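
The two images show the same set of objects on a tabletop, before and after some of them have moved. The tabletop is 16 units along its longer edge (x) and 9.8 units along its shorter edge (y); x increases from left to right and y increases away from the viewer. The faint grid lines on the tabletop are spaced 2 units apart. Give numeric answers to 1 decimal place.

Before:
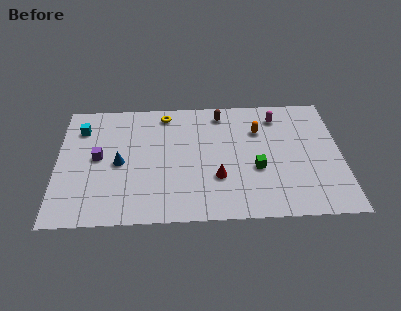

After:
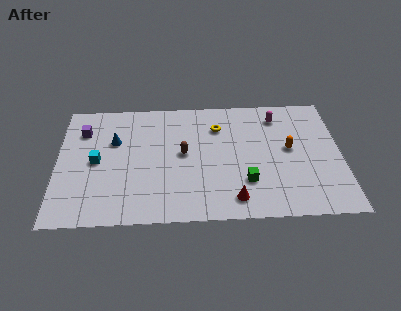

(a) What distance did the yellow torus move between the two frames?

3.2

From (6.1, 8.5) to (9.1, 7.3), the yellow torus covered √(3.0² + 1.2²) ≈ 3.2 units.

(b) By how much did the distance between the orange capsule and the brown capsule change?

+3.4

Before: roughly 2.6 units apart; after: 6.0. That's 3.4 units further apart.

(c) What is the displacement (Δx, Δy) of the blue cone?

(-0.3, 1.8)

The blue cone was at about (3.5, 4.6) and moved to about (3.2, 6.4).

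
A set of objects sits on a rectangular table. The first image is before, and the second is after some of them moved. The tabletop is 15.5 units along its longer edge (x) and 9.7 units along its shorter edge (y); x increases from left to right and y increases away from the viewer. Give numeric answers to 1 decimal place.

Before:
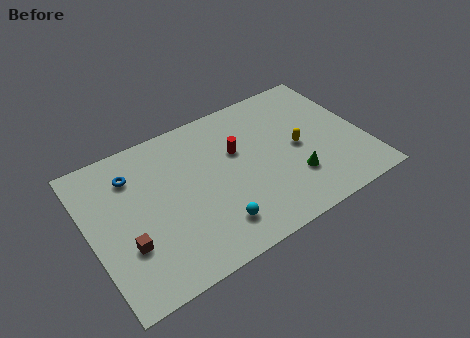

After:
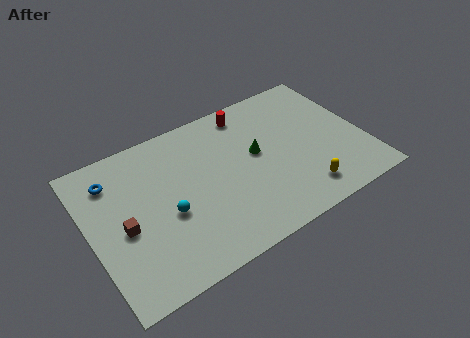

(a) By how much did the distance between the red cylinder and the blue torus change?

+2.0

Before: roughly 5.9 units apart; after: 7.9. That's 2.0 units further apart.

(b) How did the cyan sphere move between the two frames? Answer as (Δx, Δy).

(-2.3, 2.0)

From the two frames, the cyan sphere sits at roughly (6.5, 2.0) before and (4.2, 4.0) after.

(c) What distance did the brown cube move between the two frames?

1.1

From (1.8, 3.2) to (1.8, 4.3), the brown cube covered √(0.0² + 1.1²) ≈ 1.1 units.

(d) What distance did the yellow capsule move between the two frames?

3.0

The yellow capsule was near (11.8, 4.7) before and (11.5, 1.7) after, so it travelled √(0.3² + 3.0²) ≈ 3.0 units.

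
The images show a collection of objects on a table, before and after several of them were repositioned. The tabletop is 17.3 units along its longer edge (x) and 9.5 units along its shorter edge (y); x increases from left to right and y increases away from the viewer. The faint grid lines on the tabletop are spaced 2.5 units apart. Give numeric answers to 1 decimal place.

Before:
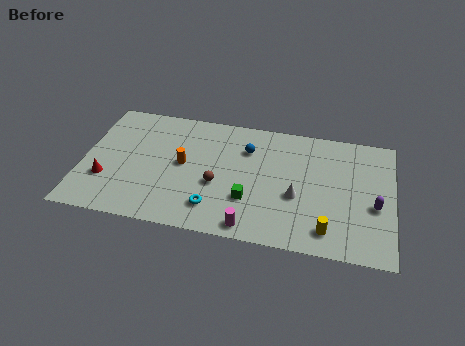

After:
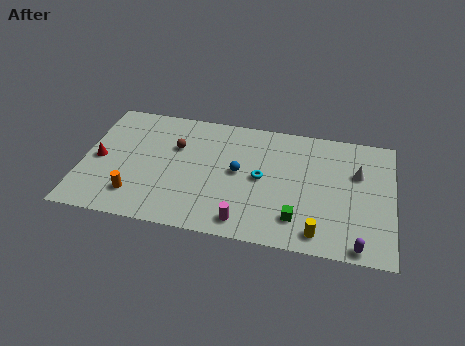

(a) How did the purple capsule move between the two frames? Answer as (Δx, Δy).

(-0.8, -3.1)

From the two frames, the purple capsule sits at roughly (16.3, 3.9) before and (15.5, 0.8) after.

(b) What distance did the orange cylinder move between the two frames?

3.8

From (5.6, 5.0) to (3.1, 2.1), the orange cylinder covered √(2.5² + 2.9²) ≈ 3.8 units.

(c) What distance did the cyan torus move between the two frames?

3.8

The cyan torus moved from about (7.5, 2.0) to (10.0, 4.8), a distance of √(2.5² + 2.8²) ≈ 3.8.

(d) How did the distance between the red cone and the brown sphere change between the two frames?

-1.7

They were about 6.3 units apart before and 4.6 after — 1.7 units closer together.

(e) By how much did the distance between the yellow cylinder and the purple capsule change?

-1.1

They were about 3.4 units apart before and 2.3 after — 1.1 units closer together.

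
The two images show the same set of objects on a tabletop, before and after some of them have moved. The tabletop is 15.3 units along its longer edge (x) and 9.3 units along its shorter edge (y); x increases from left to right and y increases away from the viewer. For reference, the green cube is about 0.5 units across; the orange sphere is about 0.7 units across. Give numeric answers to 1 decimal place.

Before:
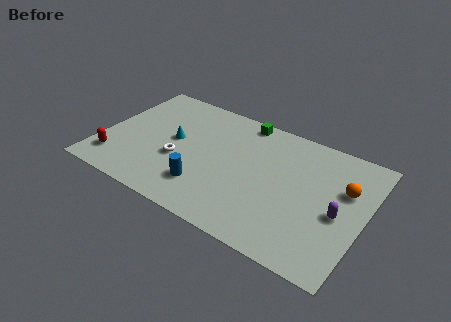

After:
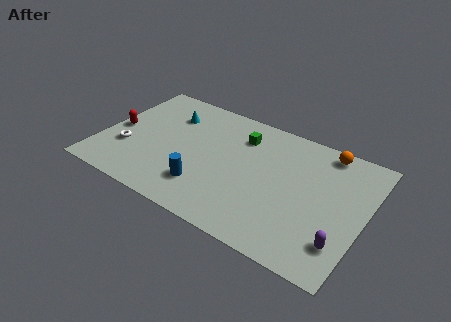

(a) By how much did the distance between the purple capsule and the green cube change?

+0.6

The distance was about 7.5 in the first image and 8.1 in the second, so they moved 0.6 units further apart.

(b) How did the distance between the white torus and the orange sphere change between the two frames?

+2.5

They were about 9.7 units apart before and 12.2 after — 2.5 units further apart.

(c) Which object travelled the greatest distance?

the white torus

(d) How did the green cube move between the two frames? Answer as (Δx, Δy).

(0.1, -1.3)

From the two frames, the green cube sits at roughly (7.7, 8.4) before and (7.8, 7.1) after.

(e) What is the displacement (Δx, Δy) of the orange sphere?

(-1.4, 2.3)

The orange sphere started near (14.0, 6.0) and ended near (12.6, 8.3).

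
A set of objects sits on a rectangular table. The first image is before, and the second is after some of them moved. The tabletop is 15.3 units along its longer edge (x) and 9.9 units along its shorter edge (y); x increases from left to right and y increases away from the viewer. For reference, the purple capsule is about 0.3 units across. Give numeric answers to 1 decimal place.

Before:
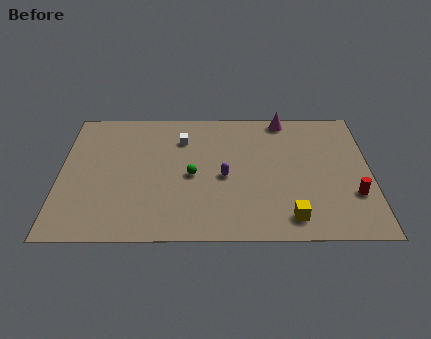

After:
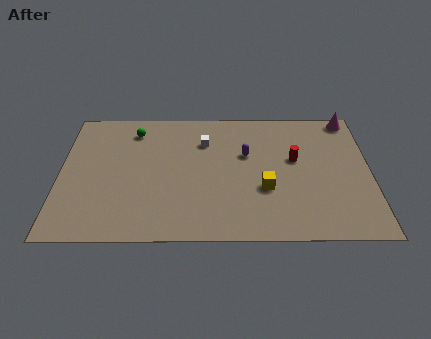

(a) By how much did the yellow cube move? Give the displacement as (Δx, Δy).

(-1.2, 2.1)

The yellow cube was at about (11.3, 1.5) and moved to about (10.1, 3.6).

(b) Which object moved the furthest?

the green sphere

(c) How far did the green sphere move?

4.5

The green sphere moved from about (6.5, 4.6) to (3.6, 8.1), a distance of √(2.9² + 3.5²) ≈ 4.5.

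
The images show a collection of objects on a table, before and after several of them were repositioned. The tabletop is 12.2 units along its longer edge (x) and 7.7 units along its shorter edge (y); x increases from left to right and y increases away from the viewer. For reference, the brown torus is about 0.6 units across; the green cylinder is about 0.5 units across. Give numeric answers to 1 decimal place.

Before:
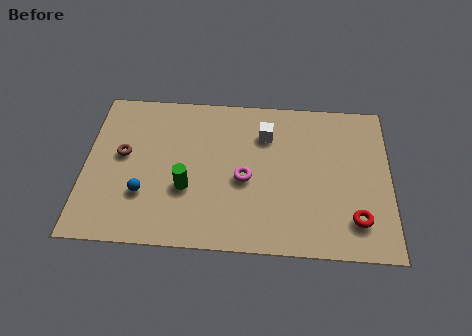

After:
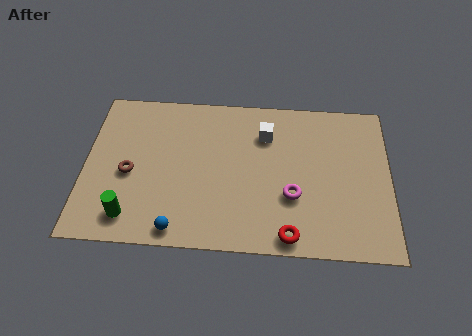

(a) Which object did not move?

the white cube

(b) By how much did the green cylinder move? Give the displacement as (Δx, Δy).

(-2.2, -1.5)

The green cylinder started near (4.1, 2.8) and ended near (1.9, 1.3).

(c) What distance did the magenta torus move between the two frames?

2.0

The magenta torus moved from about (6.4, 3.4) to (8.3, 2.7), a distance of √(1.9² + 0.7²) ≈ 2.0.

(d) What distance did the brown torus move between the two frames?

0.9

The brown torus was near (1.5, 4.3) before and (1.8, 3.4) after, so it travelled √(0.3² + 0.9²) ≈ 0.9 units.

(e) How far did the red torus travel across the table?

2.8

The red torus moved from about (10.8, 1.7) to (8.2, 0.8), a distance of √(2.6² + 0.9²) ≈ 2.8.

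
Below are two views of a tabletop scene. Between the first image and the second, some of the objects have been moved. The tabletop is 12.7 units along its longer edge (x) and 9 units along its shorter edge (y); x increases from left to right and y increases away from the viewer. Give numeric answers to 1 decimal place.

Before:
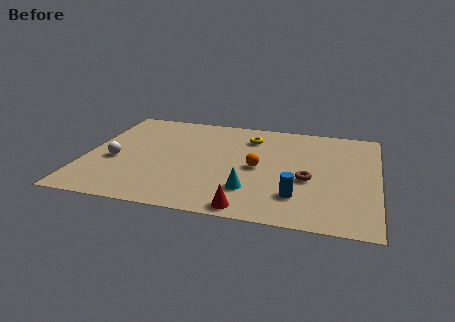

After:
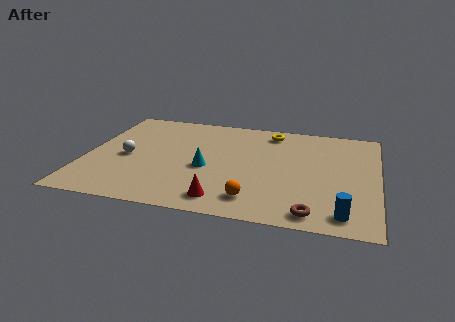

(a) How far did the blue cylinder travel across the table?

2.2

From (9.3, 2.2) to (11.3, 1.2), the blue cylinder covered √(2.0² + 1.0²) ≈ 2.2 units.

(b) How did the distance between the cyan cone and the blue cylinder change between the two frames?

+4.5

Before: roughly 2.0 units apart; after: 6.5. That's 4.5 units further apart.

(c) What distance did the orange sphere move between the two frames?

2.7

The orange sphere moved from about (7.5, 4.3) to (7.5, 1.6), a distance of √(0.0² + 2.7²) ≈ 2.7.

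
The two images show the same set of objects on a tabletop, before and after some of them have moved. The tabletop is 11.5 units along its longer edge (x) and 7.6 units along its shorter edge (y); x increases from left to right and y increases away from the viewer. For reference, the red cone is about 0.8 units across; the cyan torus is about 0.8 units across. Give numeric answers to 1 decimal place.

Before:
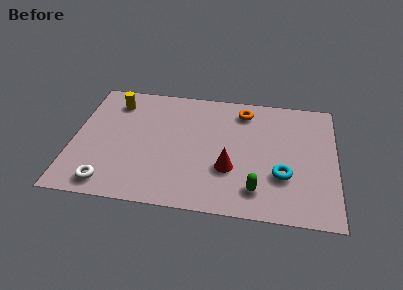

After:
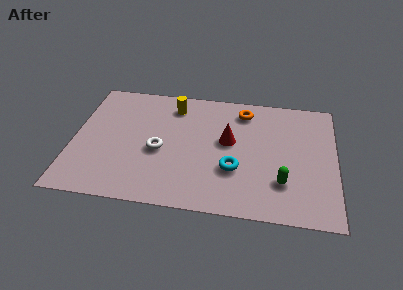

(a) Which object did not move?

the orange torus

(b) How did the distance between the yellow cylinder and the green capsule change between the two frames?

-1.5

They were about 7.9 units apart before and 6.4 after — 1.5 units closer together.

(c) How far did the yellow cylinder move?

2.6

The yellow cylinder was near (1.7, 6.1) before and (4.3, 6.2) after, so it travelled √(2.6² + 0.1²) ≈ 2.6 units.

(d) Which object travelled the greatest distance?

the white torus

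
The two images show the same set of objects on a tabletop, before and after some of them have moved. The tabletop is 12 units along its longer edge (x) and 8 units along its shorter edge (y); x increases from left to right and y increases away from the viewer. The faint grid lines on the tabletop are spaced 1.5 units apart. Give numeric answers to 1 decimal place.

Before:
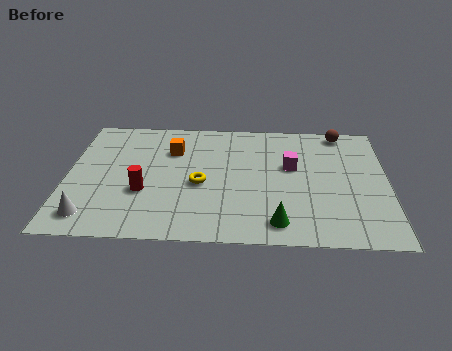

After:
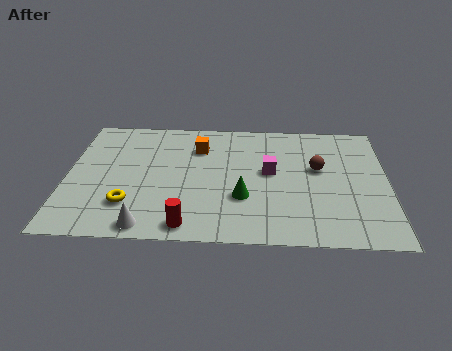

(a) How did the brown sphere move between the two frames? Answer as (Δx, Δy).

(-0.9, -2.5)

From the two frames, the brown sphere sits at roughly (10.3, 7.2) before and (9.4, 4.7) after.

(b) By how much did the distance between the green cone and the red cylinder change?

-2.6

They were about 5.3 units apart before and 2.7 after — 2.6 units closer together.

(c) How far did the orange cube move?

1.0

The orange cube was near (3.9, 5.7) before and (4.9, 5.9) after, so it travelled √(1.0² + 0.2²) ≈ 1.0 units.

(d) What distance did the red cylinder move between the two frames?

2.6

From (2.9, 2.9) to (4.6, 0.9), the red cylinder covered √(1.7² + 2.0²) ≈ 2.6 units.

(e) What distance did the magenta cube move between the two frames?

0.9

The magenta cube was near (8.4, 4.8) before and (7.6, 4.4) after, so it travelled √(0.8² + 0.4²) ≈ 0.9 units.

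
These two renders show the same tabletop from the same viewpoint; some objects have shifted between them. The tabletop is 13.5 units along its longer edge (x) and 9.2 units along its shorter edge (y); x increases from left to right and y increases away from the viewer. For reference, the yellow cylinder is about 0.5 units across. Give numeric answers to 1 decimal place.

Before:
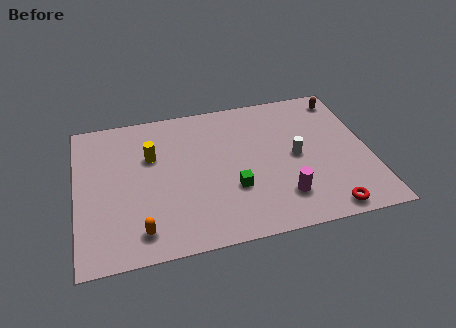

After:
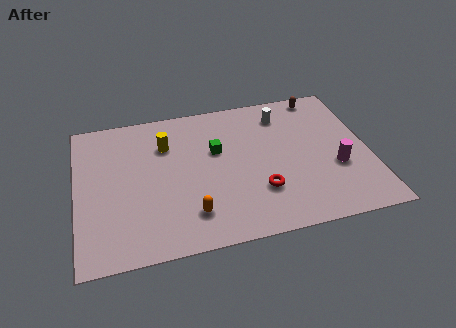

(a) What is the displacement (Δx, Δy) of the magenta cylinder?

(2.6, 1.3)

The magenta cylinder was at about (9.3, 2.1) and moved to about (11.9, 3.4).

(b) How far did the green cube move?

2.7

From (7.1, 3.1) to (6.5, 5.7), the green cube covered √(0.6² + 2.6²) ≈ 2.7 units.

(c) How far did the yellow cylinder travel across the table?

0.9

The yellow cylinder moved from about (3.5, 6.0) to (4.2, 6.6), a distance of √(0.7² + 0.6²) ≈ 0.9.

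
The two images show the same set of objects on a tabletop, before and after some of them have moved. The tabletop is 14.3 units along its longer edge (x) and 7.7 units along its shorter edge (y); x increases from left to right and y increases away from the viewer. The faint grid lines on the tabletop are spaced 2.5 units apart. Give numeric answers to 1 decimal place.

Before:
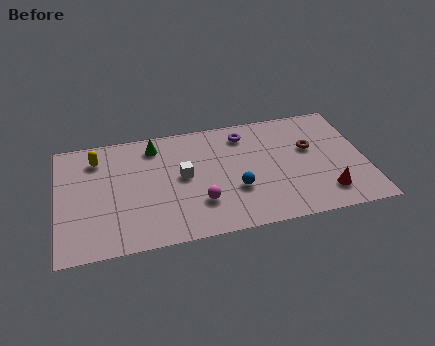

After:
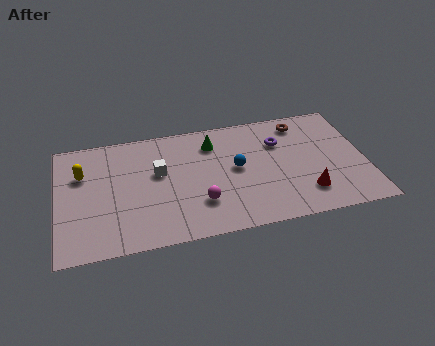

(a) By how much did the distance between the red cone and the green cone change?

-3.2

Before: roughly 9.1 units apart; after: 5.9. That's 3.2 units closer together.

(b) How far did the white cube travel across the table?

1.2

From (5.8, 4.1) to (4.7, 4.6), the white cube covered √(1.1² + 0.5²) ≈ 1.2 units.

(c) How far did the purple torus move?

1.8

From (8.8, 6.3) to (10.4, 5.4), the purple torus covered √(1.6² + 0.9²) ≈ 1.8 units.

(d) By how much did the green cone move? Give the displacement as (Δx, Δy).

(2.7, -0.4)

The green cone started near (4.6, 6.4) and ended near (7.3, 6.0).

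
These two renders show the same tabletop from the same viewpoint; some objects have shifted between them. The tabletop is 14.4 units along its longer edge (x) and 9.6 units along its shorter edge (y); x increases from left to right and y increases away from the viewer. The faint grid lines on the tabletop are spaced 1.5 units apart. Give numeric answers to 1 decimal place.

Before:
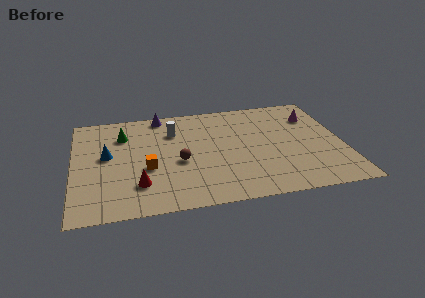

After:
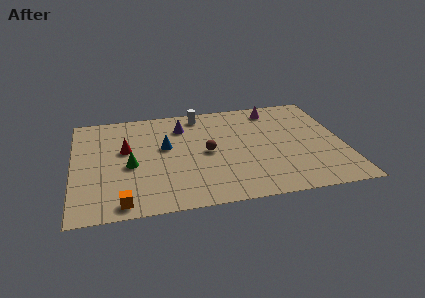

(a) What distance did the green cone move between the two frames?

2.9

From (2.7, 7.1) to (3.0, 4.2), the green cone covered √(0.3² + 2.9²) ≈ 2.9 units.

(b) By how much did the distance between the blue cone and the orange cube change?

+2.6

They were about 2.6 units apart before and 5.2 after — 2.6 units further apart.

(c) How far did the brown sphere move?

1.6

The brown sphere moved from about (5.6, 4.1) to (7.1, 4.7), a distance of √(1.5² + 0.6²) ≈ 1.6.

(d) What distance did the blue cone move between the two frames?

3.1

The blue cone moved from about (1.8, 5.3) to (4.9, 5.6), a distance of √(3.1² + 0.3²) ≈ 3.1.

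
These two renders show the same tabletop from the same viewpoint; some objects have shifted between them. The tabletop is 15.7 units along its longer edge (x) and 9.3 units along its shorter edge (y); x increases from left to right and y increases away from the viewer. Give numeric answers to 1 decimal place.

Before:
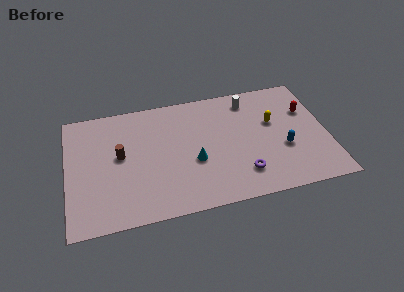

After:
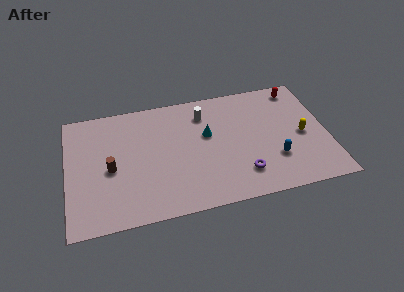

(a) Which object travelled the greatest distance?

the white cylinder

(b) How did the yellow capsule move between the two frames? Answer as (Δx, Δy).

(1.7, -1.4)

From the two frames, the yellow capsule sits at roughly (12.5, 5.7) before and (14.2, 4.3) after.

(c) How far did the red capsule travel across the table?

1.9

From (14.6, 6.2) to (14.2, 8.1), the red capsule covered √(0.4² + 1.9²) ≈ 1.9 units.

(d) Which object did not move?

the purple torus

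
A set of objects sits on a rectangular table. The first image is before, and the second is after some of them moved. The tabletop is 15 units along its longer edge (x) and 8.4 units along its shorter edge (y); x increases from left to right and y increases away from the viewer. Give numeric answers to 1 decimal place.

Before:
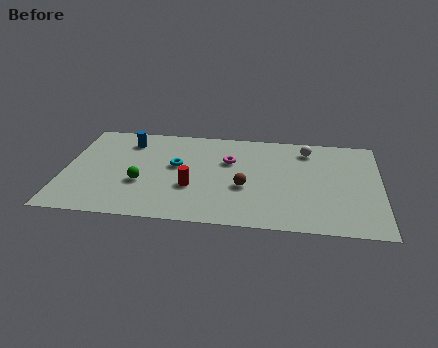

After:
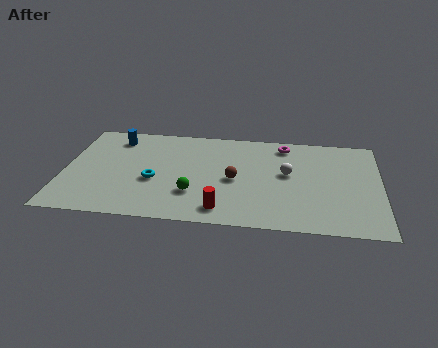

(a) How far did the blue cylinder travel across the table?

0.6

The blue cylinder was near (2.9, 6.7) before and (2.3, 6.9) after, so it travelled √(0.6² + 0.2²) ≈ 0.6 units.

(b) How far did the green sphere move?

2.6

The green sphere moved from about (3.7, 3.1) to (6.2, 2.5), a distance of √(2.5² + 0.6²) ≈ 2.6.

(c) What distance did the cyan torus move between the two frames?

1.7

From (5.3, 4.8) to (4.3, 3.4), the cyan torus covered √(1.0² + 1.4²) ≈ 1.7 units.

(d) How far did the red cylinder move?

2.3

The red cylinder was near (6.1, 3.0) before and (7.6, 1.3) after, so it travelled √(1.5² + 1.7²) ≈ 2.3 units.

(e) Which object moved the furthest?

the magenta torus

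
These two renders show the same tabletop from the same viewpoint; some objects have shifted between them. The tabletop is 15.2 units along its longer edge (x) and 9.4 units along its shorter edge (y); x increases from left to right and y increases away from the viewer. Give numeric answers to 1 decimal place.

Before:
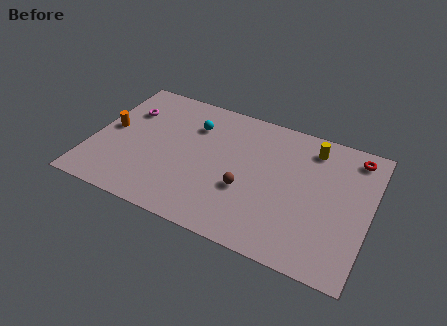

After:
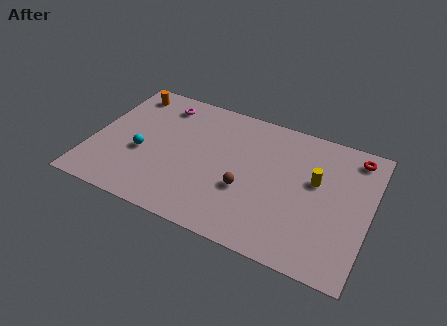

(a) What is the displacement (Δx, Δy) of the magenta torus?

(1.8, 1.2)

From the two frames, the magenta torus sits at roughly (1.6, 6.6) before and (3.4, 7.8) after.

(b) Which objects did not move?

the red torus and the brown sphere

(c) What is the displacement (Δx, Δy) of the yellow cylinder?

(0.4, -2.2)

From the two frames, the yellow cylinder sits at roughly (11.8, 7.8) before and (12.2, 5.6) after.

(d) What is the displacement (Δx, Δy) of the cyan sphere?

(-2.5, -3.1)

The cyan sphere started near (5.3, 6.9) and ended near (2.8, 3.8).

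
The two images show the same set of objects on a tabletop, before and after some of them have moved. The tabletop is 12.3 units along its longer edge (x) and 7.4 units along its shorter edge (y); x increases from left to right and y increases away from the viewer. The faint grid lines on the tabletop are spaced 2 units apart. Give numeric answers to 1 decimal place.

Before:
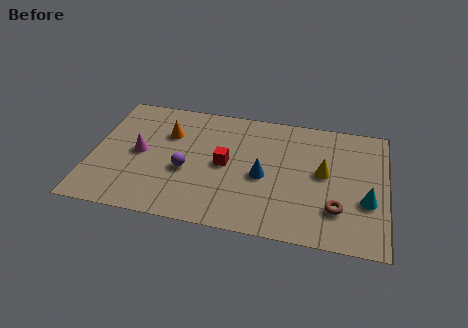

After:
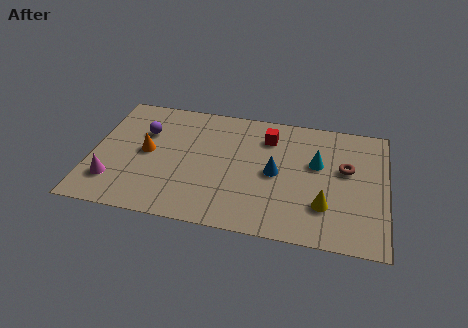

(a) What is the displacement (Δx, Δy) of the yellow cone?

(0.1, -1.9)

The yellow cone started near (9.7, 4.0) and ended near (9.8, 2.1).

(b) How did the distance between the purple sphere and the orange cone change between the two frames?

-1.1

They were about 2.3 units apart before and 1.2 after — 1.1 units closer together.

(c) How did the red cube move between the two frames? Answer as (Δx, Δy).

(1.7, 2.0)

The red cube started near (5.6, 3.7) and ended near (7.3, 5.7).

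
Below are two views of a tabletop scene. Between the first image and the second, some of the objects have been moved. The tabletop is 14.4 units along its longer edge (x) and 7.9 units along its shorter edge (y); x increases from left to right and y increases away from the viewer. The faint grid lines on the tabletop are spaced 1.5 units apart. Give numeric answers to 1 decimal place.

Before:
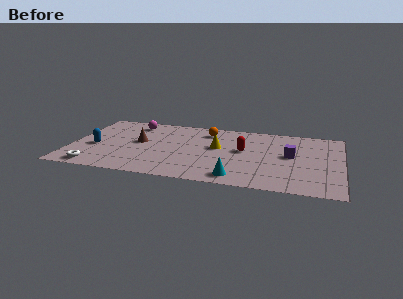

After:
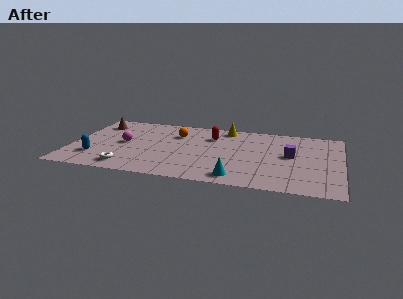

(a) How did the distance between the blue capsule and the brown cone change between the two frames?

+1.6

They were about 2.5 units apart before and 4.1 after — 1.6 units further apart.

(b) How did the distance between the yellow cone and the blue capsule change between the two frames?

+1.7

The distance was about 6.6 in the first image and 8.3 in the second, so they moved 1.7 units further apart.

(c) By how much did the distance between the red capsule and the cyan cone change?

+1.7

They were about 3.3 units apart before and 5.0 after — 1.7 units further apart.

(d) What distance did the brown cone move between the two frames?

3.1

The brown cone was near (3.6, 4.3) before and (1.2, 6.2) after, so it travelled √(2.4² + 1.9²) ≈ 3.1 units.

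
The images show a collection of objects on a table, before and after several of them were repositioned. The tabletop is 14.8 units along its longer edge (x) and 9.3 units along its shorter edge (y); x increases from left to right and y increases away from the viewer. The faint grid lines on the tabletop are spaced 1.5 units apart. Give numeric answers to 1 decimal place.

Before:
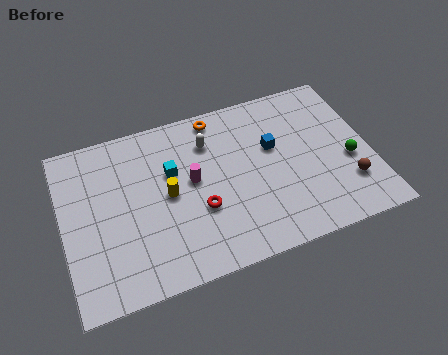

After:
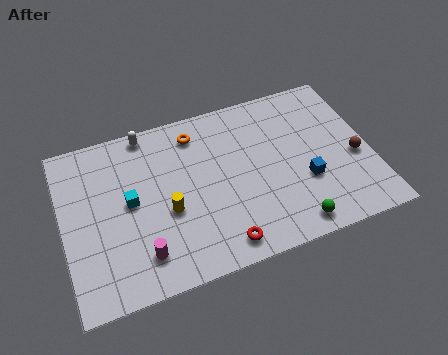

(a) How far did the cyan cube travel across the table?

2.3

From (5.3, 5.9) to (3.2, 4.9), the cyan cube covered √(2.1² + 1.0²) ≈ 2.3 units.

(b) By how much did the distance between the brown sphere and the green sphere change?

+3.1

They were about 1.3 units apart before and 4.4 after — 3.1 units further apart.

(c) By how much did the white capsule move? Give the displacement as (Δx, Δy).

(-2.9, 1.5)

From the two frames, the white capsule sits at roughly (7.2, 7.0) before and (4.3, 8.5) after.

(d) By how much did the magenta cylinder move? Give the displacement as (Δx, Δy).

(-2.7, -3.2)

From the two frames, the magenta cylinder sits at roughly (6.2, 5.1) before and (3.5, 1.9) after.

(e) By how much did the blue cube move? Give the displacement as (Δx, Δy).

(1.3, -2.4)

The blue cube was at about (10.2, 5.7) and moved to about (11.5, 3.3).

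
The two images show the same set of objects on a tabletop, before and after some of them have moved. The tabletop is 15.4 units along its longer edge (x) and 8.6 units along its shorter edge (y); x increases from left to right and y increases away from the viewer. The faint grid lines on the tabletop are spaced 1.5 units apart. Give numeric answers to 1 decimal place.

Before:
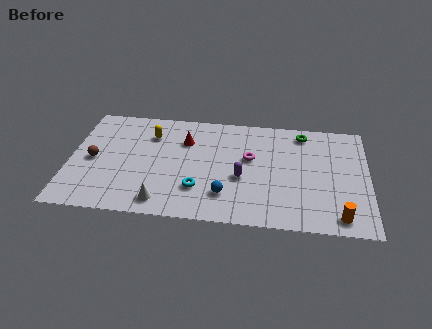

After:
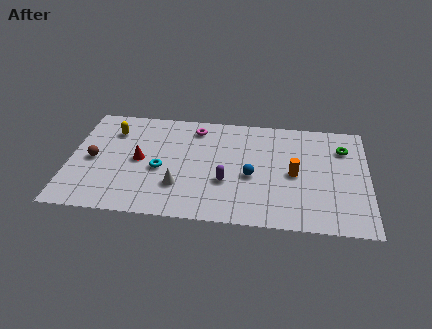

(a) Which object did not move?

the brown sphere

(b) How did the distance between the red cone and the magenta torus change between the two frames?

+0.5

Before: roughly 3.5 units apart; after: 4.0. That's 0.5 units further apart.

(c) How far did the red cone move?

2.9

From (5.9, 6.1) to (3.6, 4.3), the red cone covered √(2.3² + 1.8²) ≈ 2.9 units.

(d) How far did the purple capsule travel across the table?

0.9

The purple capsule moved from about (8.9, 3.5) to (8.1, 3.1), a distance of √(0.8² + 0.4²) ≈ 0.9.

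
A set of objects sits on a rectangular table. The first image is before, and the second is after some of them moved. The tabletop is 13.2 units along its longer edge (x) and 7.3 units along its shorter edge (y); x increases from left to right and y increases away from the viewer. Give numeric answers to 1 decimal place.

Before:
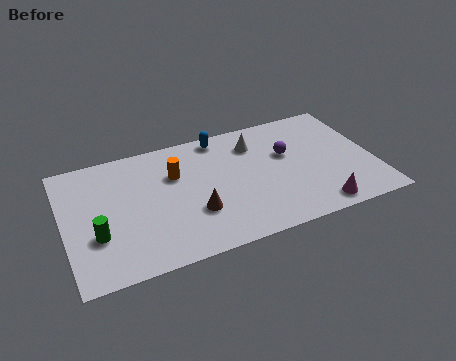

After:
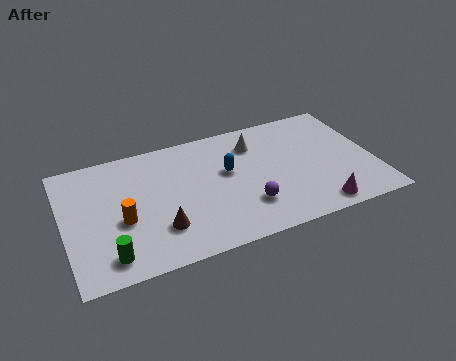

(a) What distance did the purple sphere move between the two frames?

3.2

The purple sphere moved from about (9.6, 4.5) to (7.6, 2.0), a distance of √(2.0² + 2.5²) ≈ 3.2.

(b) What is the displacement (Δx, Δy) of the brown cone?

(-1.5, -0.4)

The brown cone started near (5.4, 2.4) and ended near (3.9, 2.0).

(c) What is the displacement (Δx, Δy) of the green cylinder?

(0.4, -1.3)

The green cylinder started near (1.3, 2.5) and ended near (1.7, 1.2).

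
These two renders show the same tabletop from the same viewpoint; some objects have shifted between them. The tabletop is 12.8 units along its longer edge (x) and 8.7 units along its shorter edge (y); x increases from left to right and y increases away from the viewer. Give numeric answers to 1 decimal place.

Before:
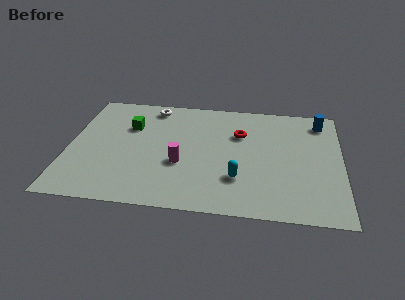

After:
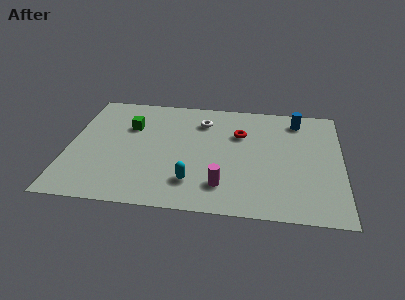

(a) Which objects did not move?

the green cube and the red torus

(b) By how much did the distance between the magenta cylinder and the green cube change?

+2.4

The distance was about 3.6 in the first image and 6.0 in the second, so they moved 2.4 units further apart.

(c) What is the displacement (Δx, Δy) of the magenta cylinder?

(2.0, -1.4)

The magenta cylinder was at about (5.3, 3.3) and moved to about (7.3, 1.9).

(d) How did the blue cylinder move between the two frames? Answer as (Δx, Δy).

(-1.1, 0.0)

The blue cylinder started near (11.8, 7.3) and ended near (10.7, 7.3).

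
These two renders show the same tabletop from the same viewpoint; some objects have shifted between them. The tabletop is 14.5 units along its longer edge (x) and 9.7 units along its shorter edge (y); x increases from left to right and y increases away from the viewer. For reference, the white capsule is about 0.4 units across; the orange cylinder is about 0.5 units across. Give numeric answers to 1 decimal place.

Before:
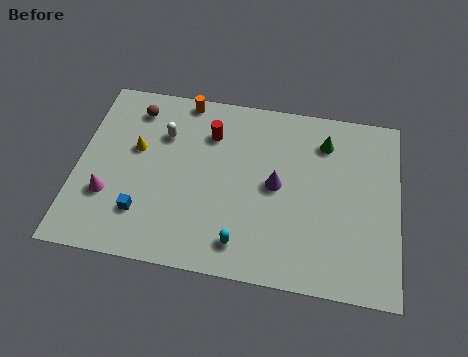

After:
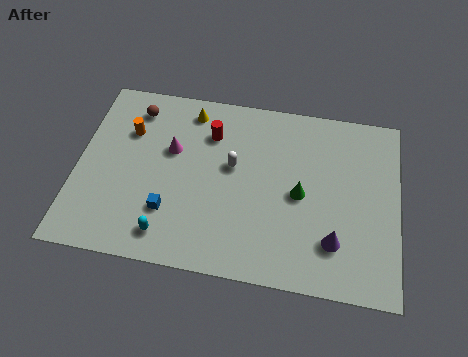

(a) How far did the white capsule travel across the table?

3.4

The white capsule moved from about (3.8, 6.8) to (7.0, 5.6), a distance of √(3.2² + 1.2²) ≈ 3.4.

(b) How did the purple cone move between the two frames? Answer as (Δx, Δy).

(2.7, -2.5)

The purple cone was at about (9.0, 4.9) and moved to about (11.7, 2.4).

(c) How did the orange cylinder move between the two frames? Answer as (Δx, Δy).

(-2.4, -2.2)

The orange cylinder started near (4.6, 8.9) and ended near (2.2, 6.7).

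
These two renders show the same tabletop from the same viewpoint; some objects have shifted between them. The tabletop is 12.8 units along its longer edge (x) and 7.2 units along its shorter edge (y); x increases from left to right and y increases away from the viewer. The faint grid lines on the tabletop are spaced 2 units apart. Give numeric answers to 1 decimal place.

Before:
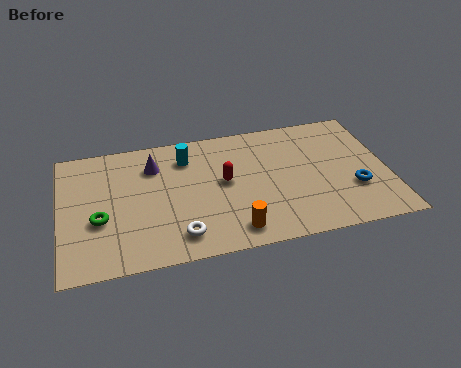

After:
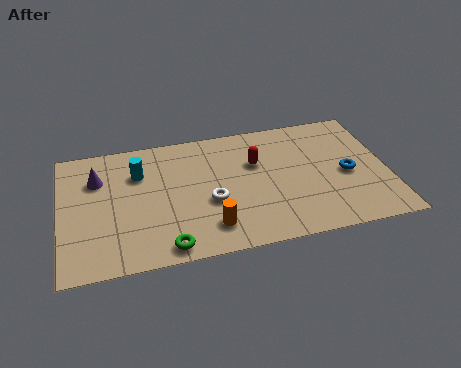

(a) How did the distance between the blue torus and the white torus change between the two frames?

-1.6

Before: roughly 7.0 units apart; after: 5.4. That's 1.6 units closer together.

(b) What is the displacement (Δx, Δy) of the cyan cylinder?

(-1.9, -0.5)

The cyan cylinder started near (5.0, 5.6) and ended near (3.1, 5.1).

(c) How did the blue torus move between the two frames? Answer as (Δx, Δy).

(-0.2, 0.9)

The blue torus started near (11.4, 2.4) and ended near (11.2, 3.3).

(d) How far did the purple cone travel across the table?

2.2

From (3.7, 5.4) to (1.5, 5.1), the purple cone covered √(2.2² + 0.3²) ≈ 2.2 units.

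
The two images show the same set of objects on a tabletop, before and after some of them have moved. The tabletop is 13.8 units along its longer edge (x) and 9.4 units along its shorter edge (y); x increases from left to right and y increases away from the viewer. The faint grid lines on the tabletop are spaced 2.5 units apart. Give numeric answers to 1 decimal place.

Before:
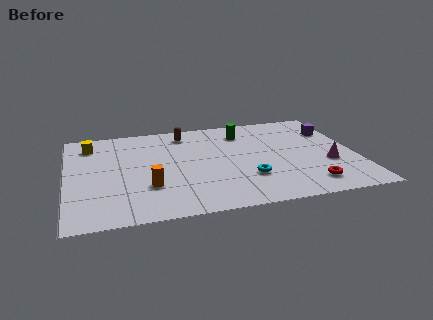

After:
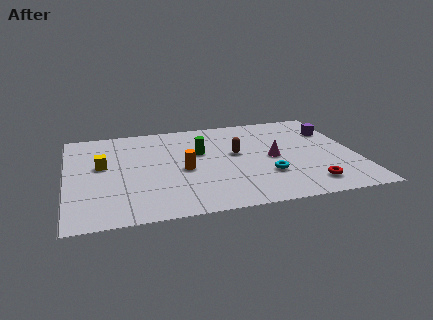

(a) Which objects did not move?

the purple cube and the red torus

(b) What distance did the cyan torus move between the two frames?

0.9

The cyan torus was near (8.5, 2.8) before and (9.4, 2.9) after, so it travelled √(0.9² + 0.1²) ≈ 0.9 units.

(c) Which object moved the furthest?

the brown capsule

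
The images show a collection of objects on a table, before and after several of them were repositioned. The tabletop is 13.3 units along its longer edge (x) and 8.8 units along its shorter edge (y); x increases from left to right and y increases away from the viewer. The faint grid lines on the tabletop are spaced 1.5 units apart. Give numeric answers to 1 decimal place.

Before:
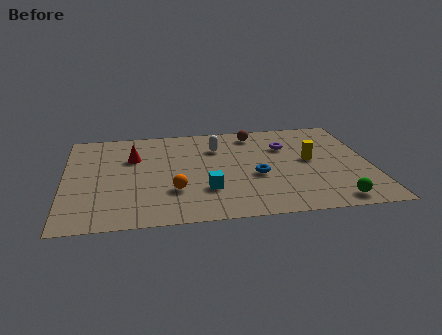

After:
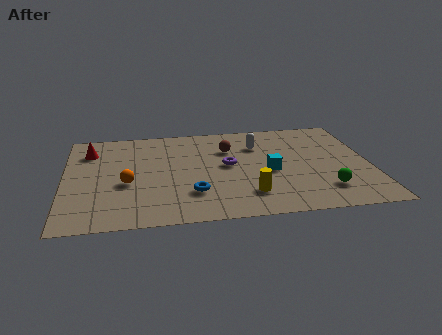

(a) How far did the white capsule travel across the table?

1.8

From (6.7, 6.4) to (8.5, 6.4), the white capsule covered √(1.8² + 0.0²) ≈ 1.8 units.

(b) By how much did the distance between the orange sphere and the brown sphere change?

-0.9

Before: roughly 6.1 units apart; after: 5.2. That's 0.9 units closer together.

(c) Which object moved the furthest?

the yellow cylinder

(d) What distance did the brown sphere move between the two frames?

1.8

From (8.4, 7.5) to (7.2, 6.2), the brown sphere covered √(1.2² + 1.3²) ≈ 1.8 units.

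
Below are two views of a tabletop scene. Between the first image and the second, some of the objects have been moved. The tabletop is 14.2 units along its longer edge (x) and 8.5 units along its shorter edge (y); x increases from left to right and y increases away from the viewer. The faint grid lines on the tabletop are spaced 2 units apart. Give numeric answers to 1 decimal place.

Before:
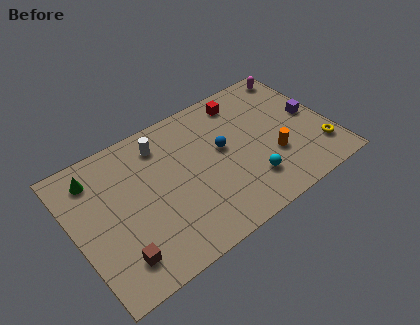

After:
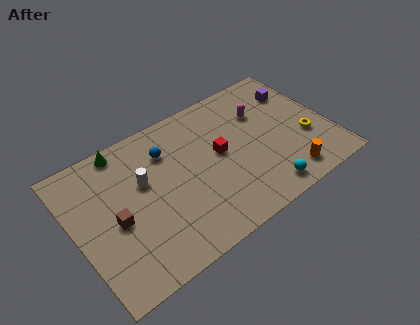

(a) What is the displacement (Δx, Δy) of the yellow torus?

(-0.5, 1.1)

The yellow torus was at about (13.3, 2.0) and moved to about (12.8, 3.1).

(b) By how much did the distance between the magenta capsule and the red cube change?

-0.3

Before: roughly 3.3 units apart; after: 3.0. That's 0.3 units closer together.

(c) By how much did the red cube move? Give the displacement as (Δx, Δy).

(-1.8, -2.6)

The red cube started near (9.9, 7.2) and ended near (8.1, 4.6).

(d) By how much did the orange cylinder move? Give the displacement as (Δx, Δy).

(0.5, -1.6)

The orange cylinder was at about (10.8, 2.9) and moved to about (11.3, 1.3).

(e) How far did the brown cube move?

2.1

The brown cube moved from about (1.9, 1.7) to (2.1, 3.8), a distance of √(0.2² + 2.1²) ≈ 2.1.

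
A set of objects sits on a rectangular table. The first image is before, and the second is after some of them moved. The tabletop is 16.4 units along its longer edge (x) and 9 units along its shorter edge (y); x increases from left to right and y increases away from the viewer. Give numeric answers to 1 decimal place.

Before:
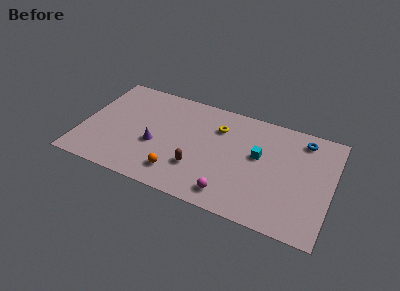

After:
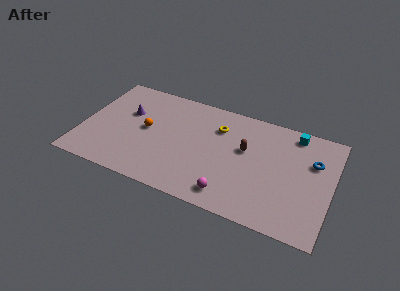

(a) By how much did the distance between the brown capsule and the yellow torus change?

-1.8

The distance was about 4.0 in the first image and 2.2 in the second, so they moved 1.8 units closer together.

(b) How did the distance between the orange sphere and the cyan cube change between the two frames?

+4.0

The distance was about 6.0 in the first image and 10.0 in the second, so they moved 4.0 units further apart.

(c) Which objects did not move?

the yellow torus and the magenta sphere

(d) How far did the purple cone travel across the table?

3.0

The purple cone was near (4.9, 3.6) before and (2.8, 5.7) after, so it travelled √(2.1² + 2.1²) ≈ 3.0 units.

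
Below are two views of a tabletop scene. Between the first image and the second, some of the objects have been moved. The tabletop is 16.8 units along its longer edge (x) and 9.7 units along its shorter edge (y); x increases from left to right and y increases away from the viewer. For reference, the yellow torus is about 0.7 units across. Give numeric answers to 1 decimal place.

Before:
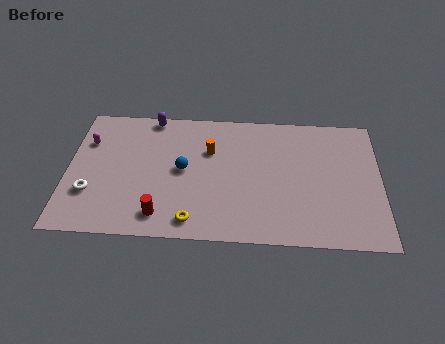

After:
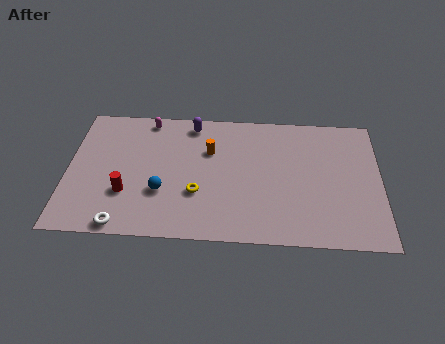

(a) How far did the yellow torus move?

2.0

From (6.8, 1.3) to (7.0, 3.3), the yellow torus covered √(0.2² + 2.0²) ≈ 2.0 units.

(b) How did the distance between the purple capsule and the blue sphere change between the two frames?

+1.1

They were about 4.3 units apart before and 5.4 after — 1.1 units further apart.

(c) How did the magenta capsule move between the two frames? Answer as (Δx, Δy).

(3.2, 1.9)

The magenta capsule started near (1.0, 6.8) and ended near (4.2, 8.7).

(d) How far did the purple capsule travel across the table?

2.2

From (4.4, 8.9) to (6.6, 8.5), the purple capsule covered √(2.2² + 0.4²) ≈ 2.2 units.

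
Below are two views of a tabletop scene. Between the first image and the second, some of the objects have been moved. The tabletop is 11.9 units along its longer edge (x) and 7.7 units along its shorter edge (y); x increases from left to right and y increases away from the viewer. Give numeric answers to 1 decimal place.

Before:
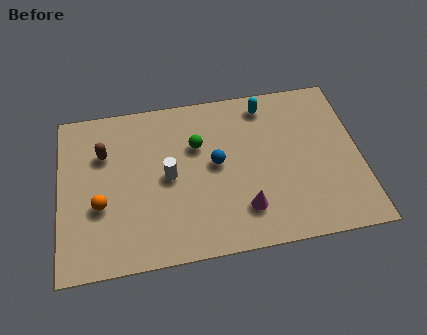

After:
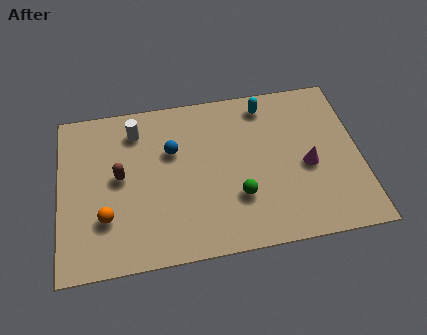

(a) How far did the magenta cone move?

3.1

From (7.2, 1.8) to (9.8, 3.4), the magenta cone covered √(2.6² + 1.6²) ≈ 3.1 units.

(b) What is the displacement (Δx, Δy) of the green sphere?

(1.5, -2.7)

The green sphere started near (5.5, 5.1) and ended near (7.0, 2.4).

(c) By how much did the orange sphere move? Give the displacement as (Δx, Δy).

(0.2, -0.6)

The orange sphere started near (1.6, 2.9) and ended near (1.8, 2.3).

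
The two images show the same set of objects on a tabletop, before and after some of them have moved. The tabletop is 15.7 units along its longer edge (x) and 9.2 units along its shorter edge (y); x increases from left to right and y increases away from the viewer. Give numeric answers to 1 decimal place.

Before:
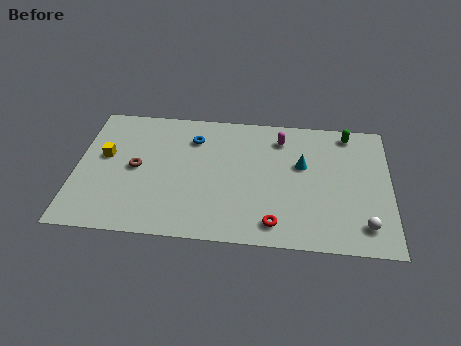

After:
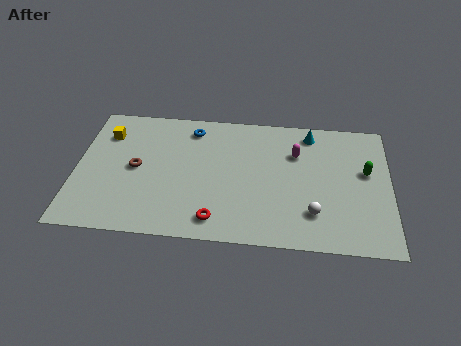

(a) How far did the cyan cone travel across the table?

2.3

The cyan cone was near (11.3, 5.6) before and (11.7, 7.9) after, so it travelled √(0.4² + 2.3²) ≈ 2.3 units.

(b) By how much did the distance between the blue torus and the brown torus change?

+0.4

They were about 3.7 units apart before and 4.1 after — 0.4 units further apart.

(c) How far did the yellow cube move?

1.6

The yellow cube moved from about (1.4, 5.3) to (1.4, 6.9), a distance of √(0.0² + 1.6²) ≈ 1.6.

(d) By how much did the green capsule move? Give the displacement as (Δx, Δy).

(0.9, -2.7)

The green capsule started near (13.6, 8.1) and ended near (14.5, 5.4).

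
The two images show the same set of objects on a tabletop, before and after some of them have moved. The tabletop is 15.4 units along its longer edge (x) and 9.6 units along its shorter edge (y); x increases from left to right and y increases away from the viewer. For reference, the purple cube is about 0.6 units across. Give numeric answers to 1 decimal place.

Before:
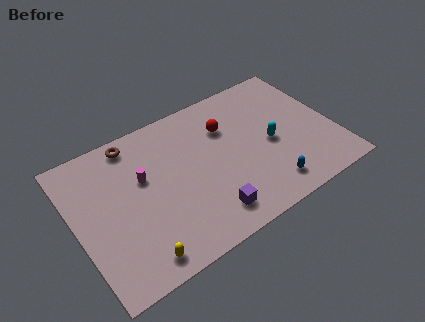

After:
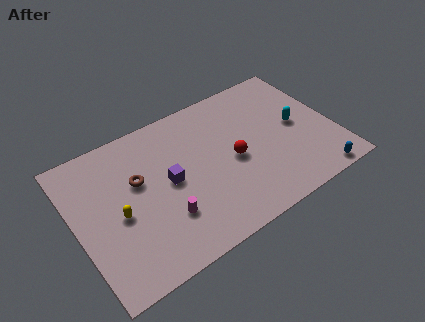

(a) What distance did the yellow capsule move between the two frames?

3.2

From (3.0, 1.2) to (2.4, 4.3), the yellow capsule covered √(0.6² + 3.1²) ≈ 3.2 units.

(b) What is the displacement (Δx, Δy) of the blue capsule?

(2.8, -0.8)

The blue capsule was at about (10.9, 1.6) and moved to about (13.7, 0.8).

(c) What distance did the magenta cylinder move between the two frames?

3.2

The magenta cylinder was near (4.1, 5.9) before and (4.9, 2.8) after, so it travelled √(0.8² + 3.1²) ≈ 3.2 units.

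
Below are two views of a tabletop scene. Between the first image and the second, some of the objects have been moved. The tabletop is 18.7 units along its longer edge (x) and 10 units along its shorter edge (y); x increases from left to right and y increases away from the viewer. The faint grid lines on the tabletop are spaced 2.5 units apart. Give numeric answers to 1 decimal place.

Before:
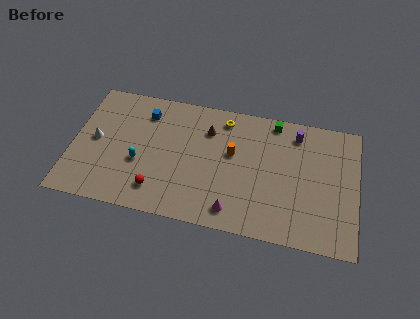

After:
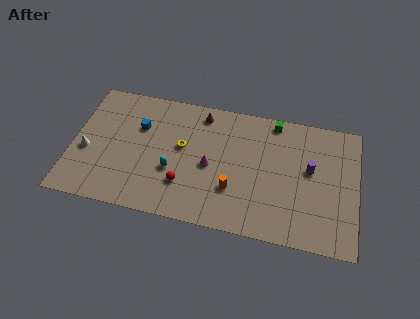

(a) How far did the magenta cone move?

3.5

The magenta cone moved from about (10.8, 1.5) to (9.1, 4.6), a distance of √(1.7² + 3.1²) ≈ 3.5.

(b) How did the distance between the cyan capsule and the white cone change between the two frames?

+2.5

The distance was about 3.2 in the first image and 5.7 in the second, so they moved 2.5 units further apart.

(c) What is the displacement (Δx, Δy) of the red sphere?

(1.7, 0.8)

The red sphere started near (5.8, 2.0) and ended near (7.5, 2.8).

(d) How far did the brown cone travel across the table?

1.3

The brown cone was near (8.8, 7.4) before and (8.3, 8.6) after, so it travelled √(0.5² + 1.2²) ≈ 1.3 units.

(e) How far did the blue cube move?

1.2

The blue cube was near (4.6, 7.9) before and (4.3, 6.7) after, so it travelled √(0.3² + 1.2²) ≈ 1.2 units.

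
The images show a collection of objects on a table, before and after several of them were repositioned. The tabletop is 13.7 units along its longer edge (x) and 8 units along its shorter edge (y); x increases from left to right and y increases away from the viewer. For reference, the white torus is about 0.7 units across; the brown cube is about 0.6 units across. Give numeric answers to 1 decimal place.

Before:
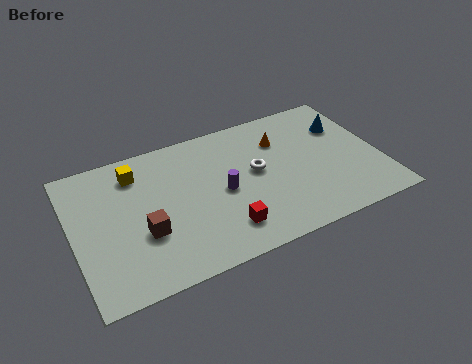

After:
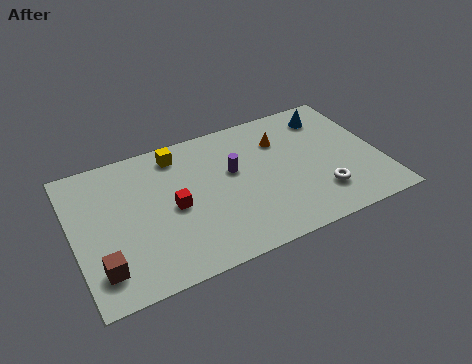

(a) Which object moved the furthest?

the white torus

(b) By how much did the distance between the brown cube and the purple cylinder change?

+3.2

The distance was about 3.7 in the first image and 6.9 in the second, so they moved 3.2 units further apart.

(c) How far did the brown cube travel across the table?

2.3

From (3.0, 2.9) to (1.0, 1.7), the brown cube covered √(2.0² + 1.2²) ≈ 2.3 units.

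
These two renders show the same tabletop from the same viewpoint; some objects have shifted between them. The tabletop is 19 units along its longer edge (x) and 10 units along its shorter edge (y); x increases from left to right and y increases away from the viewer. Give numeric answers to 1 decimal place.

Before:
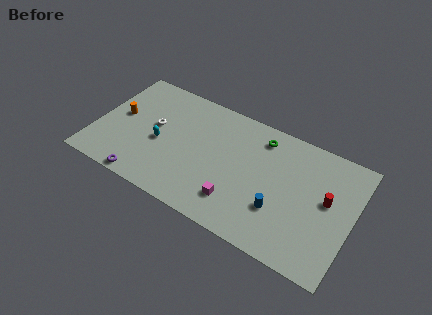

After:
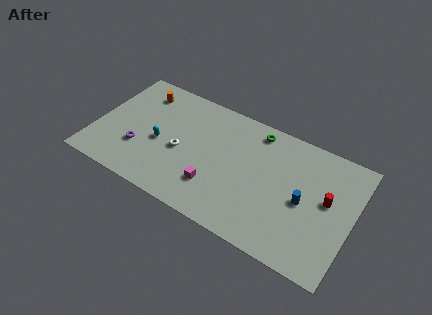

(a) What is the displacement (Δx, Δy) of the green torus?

(-0.4, 0.4)

From the two frames, the green torus sits at roughly (11.9, 8.3) before and (11.5, 8.7) after.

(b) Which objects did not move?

the cyan capsule and the red cylinder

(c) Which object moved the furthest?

the orange cylinder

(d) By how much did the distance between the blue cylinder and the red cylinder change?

-2.2

The distance was about 4.0 in the first image and 1.8 in the second, so they moved 2.2 units closer together.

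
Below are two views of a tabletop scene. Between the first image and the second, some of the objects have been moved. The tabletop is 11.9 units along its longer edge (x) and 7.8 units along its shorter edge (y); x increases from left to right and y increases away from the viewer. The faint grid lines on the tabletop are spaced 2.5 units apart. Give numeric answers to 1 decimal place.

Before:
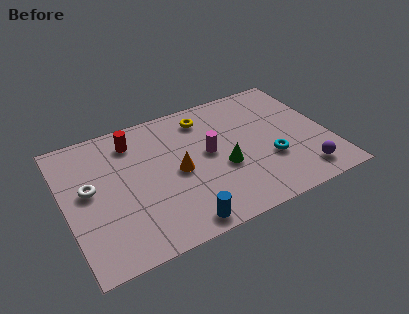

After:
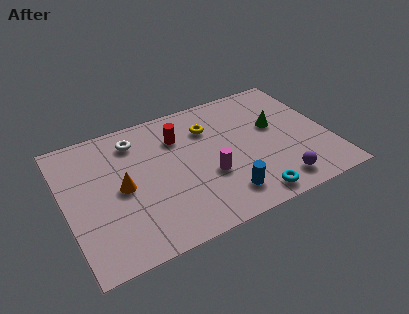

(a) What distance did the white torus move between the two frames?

3.0

The white torus was near (1.1, 4.3) before and (3.4, 6.3) after, so it travelled √(2.3² + 2.0²) ≈ 3.0 units.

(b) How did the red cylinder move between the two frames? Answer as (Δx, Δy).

(2.0, -0.6)

From the two frames, the red cylinder sits at roughly (3.3, 6.3) before and (5.3, 5.7) after.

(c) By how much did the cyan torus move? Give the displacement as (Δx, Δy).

(-1.2, -1.8)

The cyan torus started near (9.1, 2.7) and ended near (7.9, 0.9).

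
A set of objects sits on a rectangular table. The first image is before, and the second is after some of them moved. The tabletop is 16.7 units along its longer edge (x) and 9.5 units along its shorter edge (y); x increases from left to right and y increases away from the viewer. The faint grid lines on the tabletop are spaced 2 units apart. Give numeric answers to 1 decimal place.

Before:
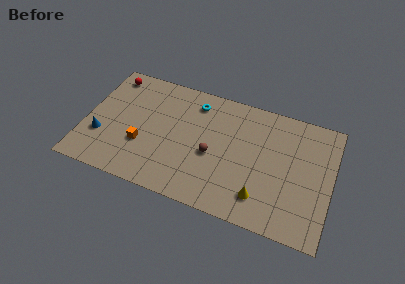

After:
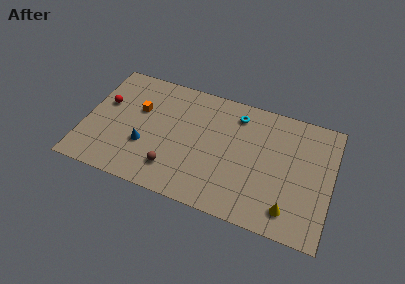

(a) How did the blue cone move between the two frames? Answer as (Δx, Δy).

(3.0, 0.2)

The blue cone was at about (1.2, 3.1) and moved to about (4.2, 3.3).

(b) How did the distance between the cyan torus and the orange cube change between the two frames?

+1.3

They were about 5.5 units apart before and 6.8 after — 1.3 units further apart.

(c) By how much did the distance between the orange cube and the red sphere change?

-3.3

They were about 5.6 units apart before and 2.3 after — 3.3 units closer together.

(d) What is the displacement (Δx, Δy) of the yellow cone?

(1.9, -0.3)

The yellow cone started near (12.2, 2.0) and ended near (14.1, 1.7).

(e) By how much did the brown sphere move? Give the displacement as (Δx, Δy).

(-2.5, -2.0)

From the two frames, the brown sphere sits at roughly (8.7, 4.1) before and (6.2, 2.1) after.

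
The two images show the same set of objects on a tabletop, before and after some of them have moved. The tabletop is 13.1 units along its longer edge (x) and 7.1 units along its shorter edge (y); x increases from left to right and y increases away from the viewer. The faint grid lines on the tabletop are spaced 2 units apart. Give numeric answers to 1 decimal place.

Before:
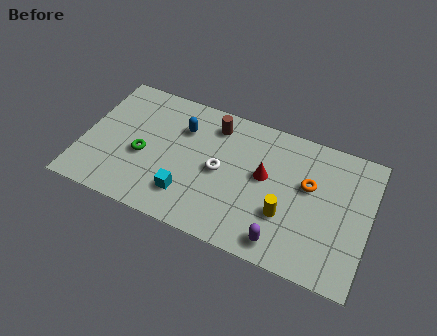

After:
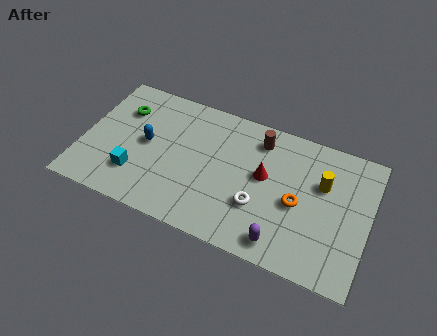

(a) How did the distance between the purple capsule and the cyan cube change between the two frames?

+2.4

Before: roughly 4.5 units apart; after: 6.9. That's 2.4 units further apart.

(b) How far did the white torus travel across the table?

2.2

The white torus moved from about (6.3, 3.5) to (8.2, 2.4), a distance of √(1.9² + 1.1²) ≈ 2.2.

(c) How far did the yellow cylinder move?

2.7

The yellow cylinder moved from about (9.4, 2.4) to (10.9, 4.6), a distance of √(1.5² + 2.2²) ≈ 2.7.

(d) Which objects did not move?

the purple capsule and the red cone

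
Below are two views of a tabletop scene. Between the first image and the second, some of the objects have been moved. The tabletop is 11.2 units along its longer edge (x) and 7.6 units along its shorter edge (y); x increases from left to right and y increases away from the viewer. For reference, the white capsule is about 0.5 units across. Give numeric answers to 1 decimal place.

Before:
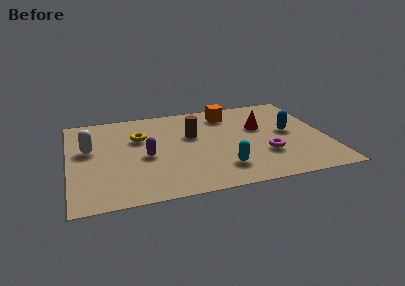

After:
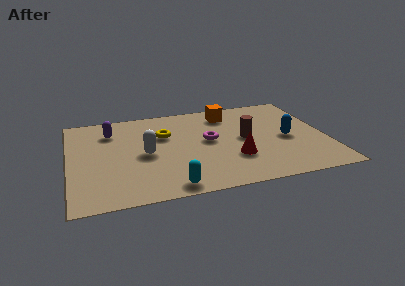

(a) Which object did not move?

the orange cube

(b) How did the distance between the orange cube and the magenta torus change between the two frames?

-1.7

The distance was about 4.0 in the first image and 2.3 in the second, so they moved 1.7 units closer together.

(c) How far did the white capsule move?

2.6

The white capsule was near (0.9, 4.5) before and (3.3, 3.6) after, so it travelled √(2.4² + 0.9²) ≈ 2.6 units.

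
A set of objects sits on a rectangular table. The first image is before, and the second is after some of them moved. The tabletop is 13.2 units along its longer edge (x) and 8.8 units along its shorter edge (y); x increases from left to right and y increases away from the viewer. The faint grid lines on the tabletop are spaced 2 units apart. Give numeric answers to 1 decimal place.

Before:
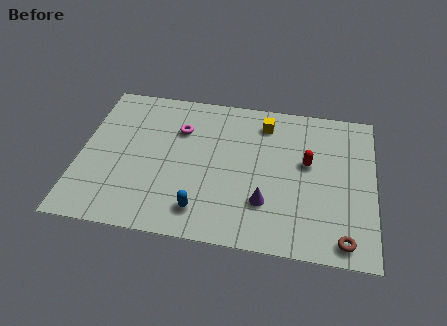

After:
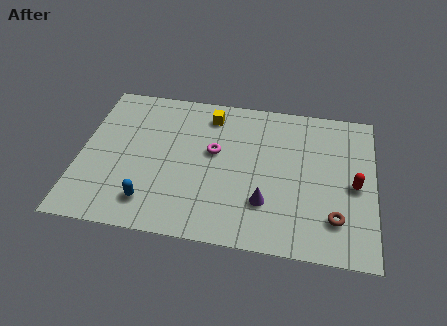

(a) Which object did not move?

the purple cone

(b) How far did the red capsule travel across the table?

2.3

The red capsule moved from about (10.2, 5.1) to (12.3, 4.1), a distance of √(2.1² + 1.0²) ≈ 2.3.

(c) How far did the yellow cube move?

2.5

From (8.2, 7.2) to (5.7, 7.3), the yellow cube covered √(2.5² + 0.1²) ≈ 2.5 units.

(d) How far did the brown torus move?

1.2

From (11.9, 1.0) to (11.5, 2.1), the brown torus covered √(0.4² + 1.1²) ≈ 1.2 units.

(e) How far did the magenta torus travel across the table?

1.9

From (4.4, 6.2) to (6.0, 5.1), the magenta torus covered √(1.6² + 1.1²) ≈ 1.9 units.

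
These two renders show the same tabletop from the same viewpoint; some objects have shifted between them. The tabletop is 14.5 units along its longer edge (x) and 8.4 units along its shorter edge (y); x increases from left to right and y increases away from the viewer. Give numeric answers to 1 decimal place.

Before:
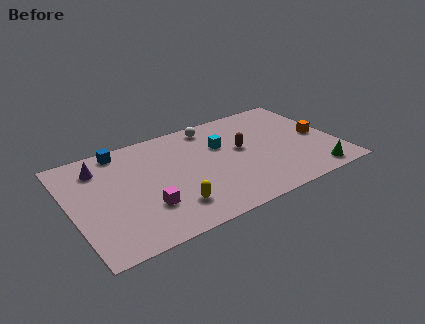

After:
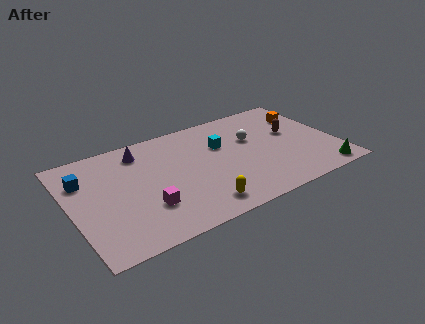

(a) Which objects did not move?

the magenta cube and the cyan cube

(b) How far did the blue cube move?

2.7

The blue cube was near (3.1, 7.5) before and (0.9, 6.0) after, so it travelled √(2.2² + 1.5²) ≈ 2.7 units.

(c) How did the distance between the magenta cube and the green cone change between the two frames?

+0.5

They were about 9.1 units apart before and 9.6 after — 0.5 units further apart.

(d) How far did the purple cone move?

2.3

The purple cone moved from about (1.8, 6.6) to (4.1, 6.9), a distance of √(2.3² + 0.3²) ≈ 2.3.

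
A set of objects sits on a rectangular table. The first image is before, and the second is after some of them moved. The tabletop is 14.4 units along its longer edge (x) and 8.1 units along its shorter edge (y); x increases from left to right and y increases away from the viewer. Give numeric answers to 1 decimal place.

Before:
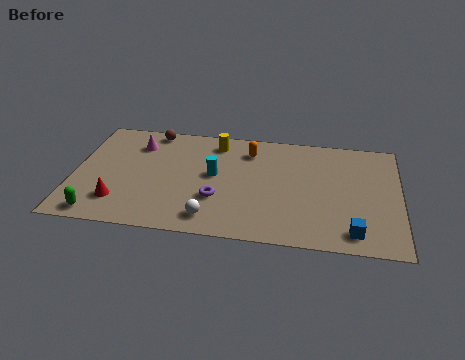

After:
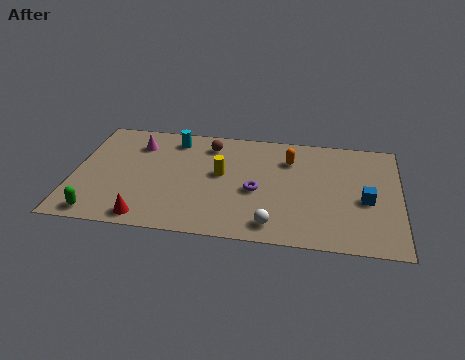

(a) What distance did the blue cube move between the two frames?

2.4

The blue cube moved from about (12.4, 1.2) to (12.9, 3.5), a distance of √(0.5² + 2.3²) ≈ 2.4.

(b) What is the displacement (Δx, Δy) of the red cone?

(1.3, -1.0)

From the two frames, the red cone sits at roughly (2.1, 1.9) before and (3.4, 0.9) after.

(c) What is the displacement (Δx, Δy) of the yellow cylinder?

(0.3, -2.3)

From the two frames, the yellow cylinder sits at roughly (6.2, 6.8) before and (6.5, 4.5) after.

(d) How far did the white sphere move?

2.7

From (6.2, 1.3) to (8.9, 1.2), the white sphere covered √(2.7² + 0.1²) ≈ 2.7 units.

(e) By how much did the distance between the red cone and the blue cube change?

-0.5

Before: roughly 10.3 units apart; after: 9.8. That's 0.5 units closer together.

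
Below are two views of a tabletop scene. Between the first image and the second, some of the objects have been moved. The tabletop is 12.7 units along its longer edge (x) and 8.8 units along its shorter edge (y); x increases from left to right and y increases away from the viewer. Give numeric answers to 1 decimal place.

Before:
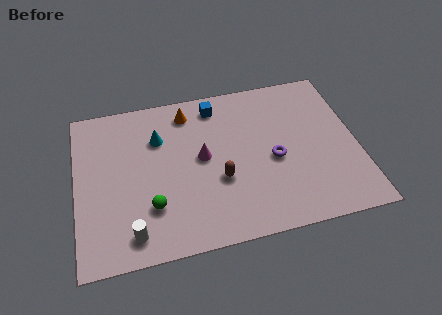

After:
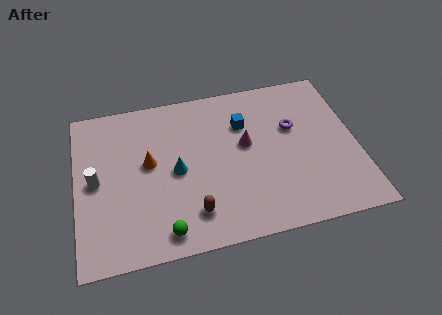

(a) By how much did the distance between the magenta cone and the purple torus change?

-1.0

The distance was about 3.3 in the first image and 2.3 in the second, so they moved 1.0 units closer together.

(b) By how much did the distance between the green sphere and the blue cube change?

+0.5

They were about 5.9 units apart before and 6.4 after — 0.5 units further apart.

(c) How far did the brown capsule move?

2.0

The brown capsule was near (6.4, 3.3) before and (5.1, 1.8) after, so it travelled √(1.3² + 1.5²) ≈ 2.0 units.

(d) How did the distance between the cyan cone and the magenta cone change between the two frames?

+0.9

Before: roughly 2.4 units apart; after: 3.3. That's 0.9 units further apart.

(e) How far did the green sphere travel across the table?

1.5

The green sphere moved from about (3.3, 2.5) to (3.8, 1.1), a distance of √(0.5² + 1.4²) ≈ 1.5.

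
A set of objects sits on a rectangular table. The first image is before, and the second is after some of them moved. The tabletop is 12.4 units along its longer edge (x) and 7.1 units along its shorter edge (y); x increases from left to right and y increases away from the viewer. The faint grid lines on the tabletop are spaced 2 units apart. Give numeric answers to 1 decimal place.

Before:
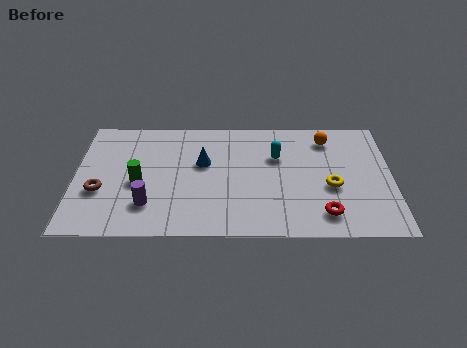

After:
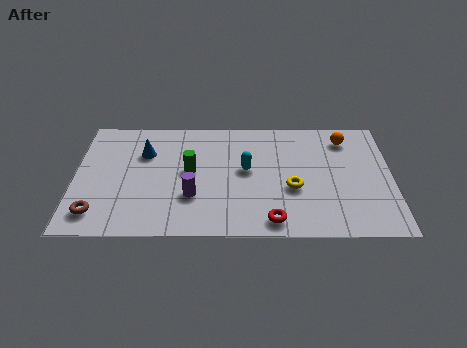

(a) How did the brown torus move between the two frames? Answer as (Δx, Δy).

(-0.1, -1.3)

From the two frames, the brown torus sits at roughly (1.0, 2.6) before and (0.9, 1.3) after.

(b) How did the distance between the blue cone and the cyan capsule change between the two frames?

+1.2

Before: roughly 2.9 units apart; after: 4.1. That's 1.2 units further apart.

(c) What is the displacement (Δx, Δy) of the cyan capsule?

(-1.2, -0.8)

The cyan capsule started near (7.9, 4.7) and ended near (6.7, 3.9).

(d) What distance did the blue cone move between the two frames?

2.4

From (5.0, 4.3) to (2.7, 4.9), the blue cone covered √(2.3² + 0.6²) ≈ 2.4 units.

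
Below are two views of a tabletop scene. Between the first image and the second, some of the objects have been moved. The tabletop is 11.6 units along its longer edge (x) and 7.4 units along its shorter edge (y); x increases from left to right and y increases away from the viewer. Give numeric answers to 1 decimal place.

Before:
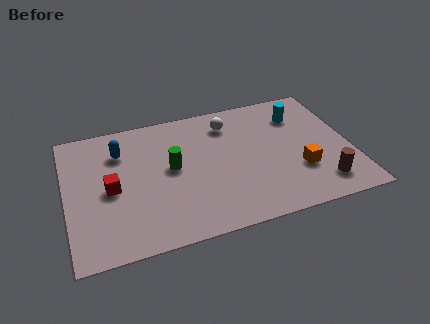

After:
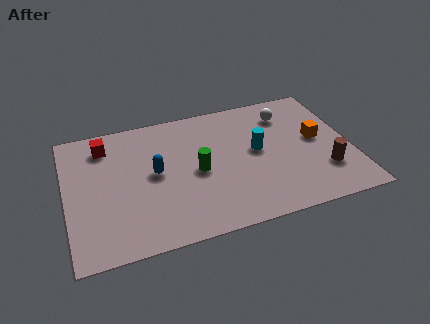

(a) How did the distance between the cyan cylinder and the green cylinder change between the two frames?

-3.1

They were about 5.6 units apart before and 2.5 after — 3.1 units closer together.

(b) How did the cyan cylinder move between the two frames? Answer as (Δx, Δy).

(-1.9, -1.6)

From the two frames, the cyan cylinder sits at roughly (9.7, 5.6) before and (7.8, 4.0) after.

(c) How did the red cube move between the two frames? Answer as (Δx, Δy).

(-0.1, 2.5)

From the two frames, the red cube sits at roughly (1.8, 3.5) before and (1.7, 6.0) after.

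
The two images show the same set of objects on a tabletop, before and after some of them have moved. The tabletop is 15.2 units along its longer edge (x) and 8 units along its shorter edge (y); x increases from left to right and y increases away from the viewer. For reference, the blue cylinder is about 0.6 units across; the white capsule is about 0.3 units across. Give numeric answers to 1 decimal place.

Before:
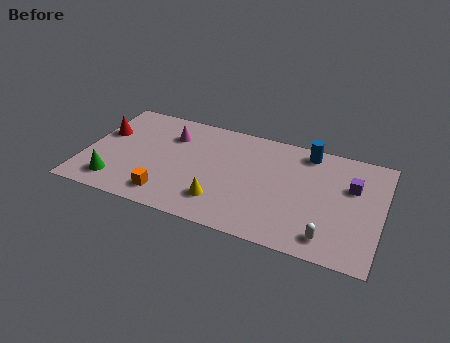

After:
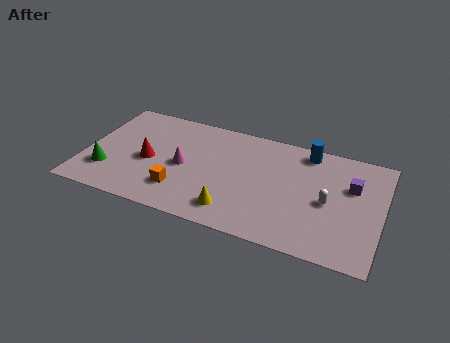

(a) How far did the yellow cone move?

0.8

From (7.2, 1.9) to (7.9, 1.5), the yellow cone covered √(0.7² + 0.4²) ≈ 0.8 units.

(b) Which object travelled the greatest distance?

the red cone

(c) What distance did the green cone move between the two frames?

0.9

The green cone moved from about (1.8, 1.5) to (1.3, 2.2), a distance of √(0.5² + 0.7²) ≈ 0.9.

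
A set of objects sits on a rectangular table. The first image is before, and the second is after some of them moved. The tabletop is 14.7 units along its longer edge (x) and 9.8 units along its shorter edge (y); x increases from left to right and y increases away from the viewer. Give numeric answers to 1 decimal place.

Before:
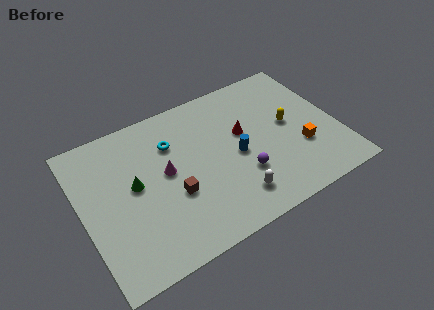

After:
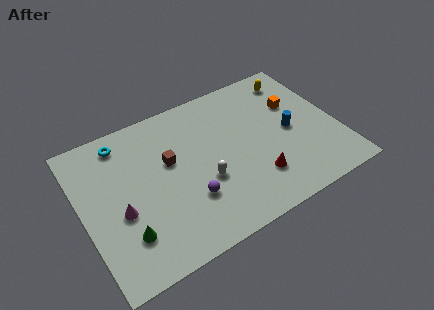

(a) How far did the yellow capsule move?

3.1

The yellow capsule moved from about (12.0, 5.2) to (12.9, 8.2), a distance of √(0.9² + 3.0²) ≈ 3.1.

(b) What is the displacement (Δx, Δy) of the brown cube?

(0.1, 2.2)

From the two frames, the brown cube sits at roughly (5.0, 3.7) before and (5.1, 5.9) after.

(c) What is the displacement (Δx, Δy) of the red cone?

(0.2, -3.3)

The red cone was at about (9.4, 5.8) and moved to about (9.6, 2.5).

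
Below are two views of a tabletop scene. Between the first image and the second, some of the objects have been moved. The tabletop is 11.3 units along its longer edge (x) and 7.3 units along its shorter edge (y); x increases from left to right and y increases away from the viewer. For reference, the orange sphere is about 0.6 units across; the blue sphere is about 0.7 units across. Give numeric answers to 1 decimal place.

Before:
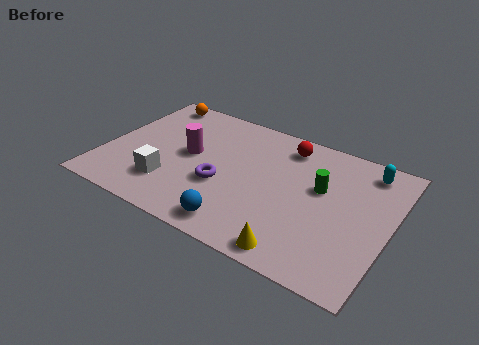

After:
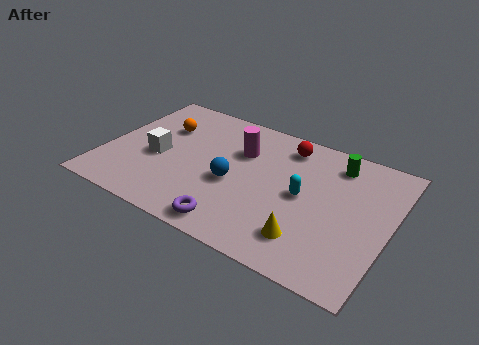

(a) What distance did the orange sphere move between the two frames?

1.7

The orange sphere was near (1.3, 6.5) before and (2.0, 5.0) after, so it travelled √(0.7² + 1.5²) ≈ 1.7 units.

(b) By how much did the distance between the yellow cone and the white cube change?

+1.1

The distance was about 5.4 in the first image and 6.5 in the second, so they moved 1.1 units further apart.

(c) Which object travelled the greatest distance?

the cyan capsule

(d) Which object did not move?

the red sphere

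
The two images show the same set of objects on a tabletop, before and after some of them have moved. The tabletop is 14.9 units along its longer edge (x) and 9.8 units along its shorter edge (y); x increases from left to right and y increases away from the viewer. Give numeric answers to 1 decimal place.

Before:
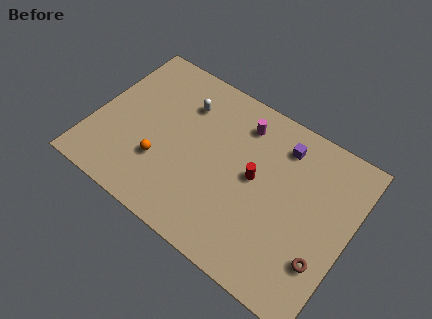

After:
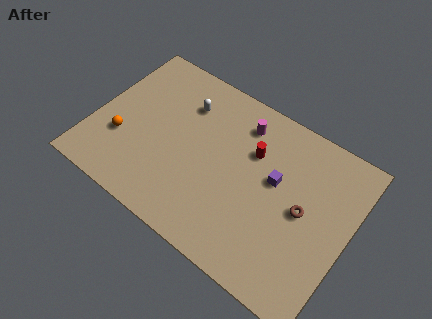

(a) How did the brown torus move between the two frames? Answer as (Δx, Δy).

(-1.5, 2.1)

From the two frames, the brown torus sits at roughly (13.8, 2.8) before and (12.3, 4.9) after.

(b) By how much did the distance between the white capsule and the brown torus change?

-2.2

Before: roughly 10.1 units apart; after: 7.9. That's 2.2 units closer together.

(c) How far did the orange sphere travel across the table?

2.4

From (4.2, 3.1) to (1.8, 3.3), the orange sphere covered √(2.4² + 0.2²) ≈ 2.4 units.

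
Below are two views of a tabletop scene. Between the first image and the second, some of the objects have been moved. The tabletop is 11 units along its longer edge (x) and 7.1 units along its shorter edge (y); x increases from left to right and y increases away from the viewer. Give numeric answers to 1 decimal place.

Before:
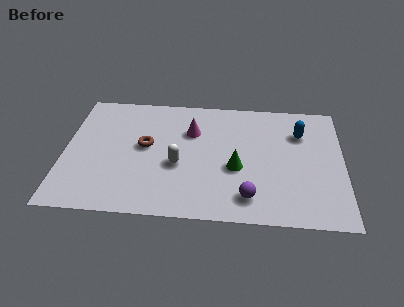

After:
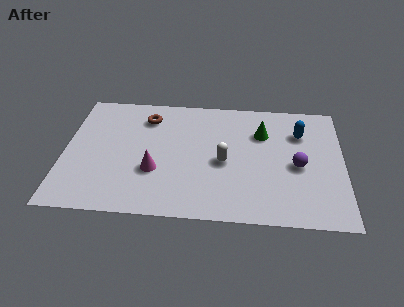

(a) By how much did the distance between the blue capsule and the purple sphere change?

-2.4

Before: roughly 4.3 units apart; after: 1.9. That's 2.4 units closer together.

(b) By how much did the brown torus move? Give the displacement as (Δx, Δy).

(0.0, 1.7)

The brown torus was at about (3.2, 3.9) and moved to about (3.2, 5.6).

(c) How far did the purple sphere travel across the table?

2.7

The purple sphere was near (7.3, 1.3) before and (9.2, 3.2) after, so it travelled √(1.9² + 1.9²) ≈ 2.7 units.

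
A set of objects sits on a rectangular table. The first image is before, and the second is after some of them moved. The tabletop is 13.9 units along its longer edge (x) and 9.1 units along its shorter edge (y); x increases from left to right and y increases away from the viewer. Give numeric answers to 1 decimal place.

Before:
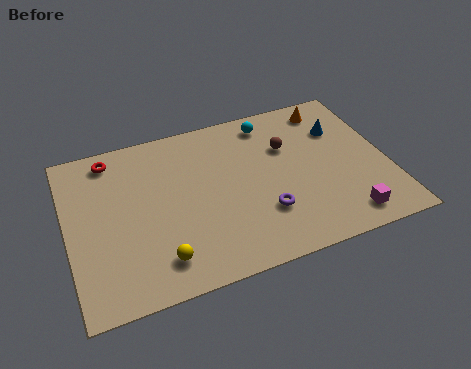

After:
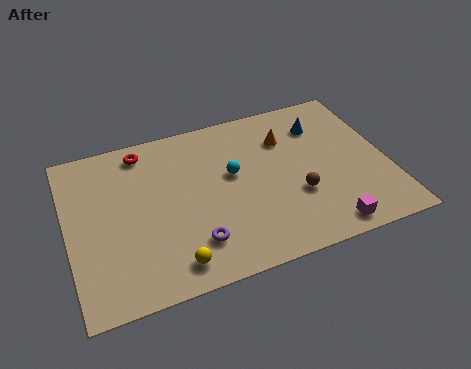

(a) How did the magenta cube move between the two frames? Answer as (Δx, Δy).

(-0.9, -0.3)

The magenta cube was at about (11.7, 1.3) and moved to about (10.8, 1.0).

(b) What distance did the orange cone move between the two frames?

2.4

The orange cone was near (11.8, 7.8) before and (9.7, 6.6) after, so it travelled √(2.1² + 1.2²) ≈ 2.4 units.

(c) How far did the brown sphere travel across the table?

2.9

The brown sphere was near (9.7, 6.1) before and (9.8, 3.2) after, so it travelled √(0.1² + 2.9²) ≈ 2.9 units.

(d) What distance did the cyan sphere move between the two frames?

3.1

The cyan sphere moved from about (9.1, 7.8) to (7.2, 5.3), a distance of √(1.9² + 2.5²) ≈ 3.1.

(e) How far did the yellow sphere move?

0.6

The yellow sphere moved from about (3.7, 1.7) to (4.2, 1.3), a distance of √(0.5² + 0.4²) ≈ 0.6.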